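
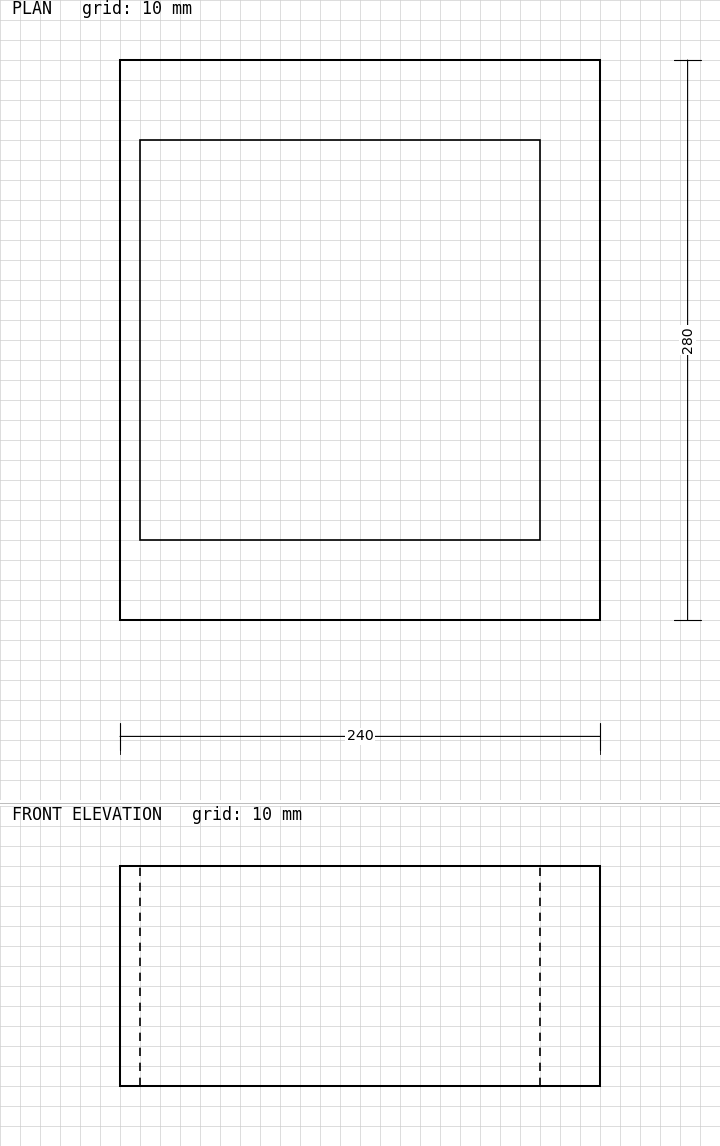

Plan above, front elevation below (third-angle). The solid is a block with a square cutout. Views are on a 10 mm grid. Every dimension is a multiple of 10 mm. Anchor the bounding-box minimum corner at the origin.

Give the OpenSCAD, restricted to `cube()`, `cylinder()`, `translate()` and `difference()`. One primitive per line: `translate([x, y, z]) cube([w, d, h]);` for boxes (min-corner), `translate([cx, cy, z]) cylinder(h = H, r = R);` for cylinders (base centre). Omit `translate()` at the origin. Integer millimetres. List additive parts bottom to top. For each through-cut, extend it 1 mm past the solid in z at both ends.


difference() {
  cube([240, 280, 110]);
  translate([10, 40, -1]) cube([200, 200, 112]);
}


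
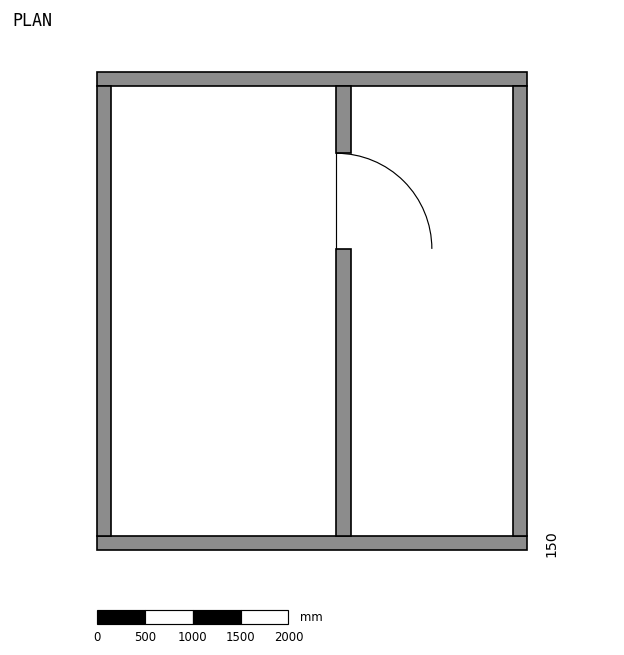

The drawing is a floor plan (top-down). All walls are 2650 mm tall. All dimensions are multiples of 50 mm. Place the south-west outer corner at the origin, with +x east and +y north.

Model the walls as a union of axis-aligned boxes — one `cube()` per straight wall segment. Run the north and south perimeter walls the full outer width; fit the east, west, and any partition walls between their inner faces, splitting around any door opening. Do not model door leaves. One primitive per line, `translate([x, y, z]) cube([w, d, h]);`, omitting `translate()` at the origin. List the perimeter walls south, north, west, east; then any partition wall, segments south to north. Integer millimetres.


cube([4500, 150, 2650]);
translate([0, 4850, 0]) cube([4500, 150, 2650]);
translate([0, 150, 0]) cube([150, 4700, 2650]);
translate([4350, 150, 0]) cube([150, 4700, 2650]);
translate([2500, 150, 0]) cube([150, 3000, 2650]);
translate([2500, 4150, 0]) cube([150, 700, 2650]);


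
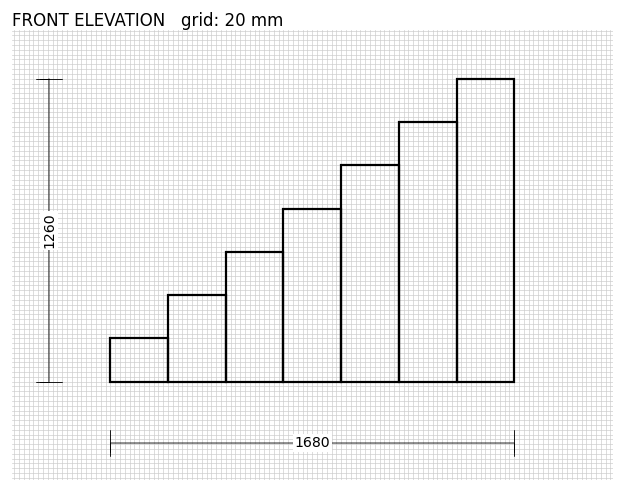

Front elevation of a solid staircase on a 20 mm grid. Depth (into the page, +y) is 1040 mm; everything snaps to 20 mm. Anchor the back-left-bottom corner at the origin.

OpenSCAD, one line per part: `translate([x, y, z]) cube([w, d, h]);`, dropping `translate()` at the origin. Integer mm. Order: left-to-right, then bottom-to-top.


cube([240, 1040, 180]);
translate([240, 0, 0]) cube([240, 1040, 360]);
translate([480, 0, 0]) cube([240, 1040, 540]);
translate([720, 0, 0]) cube([240, 1040, 720]);
translate([960, 0, 0]) cube([240, 1040, 900]);
translate([1200, 0, 0]) cube([240, 1040, 1080]);
translate([1440, 0, 0]) cube([240, 1040, 1260]);


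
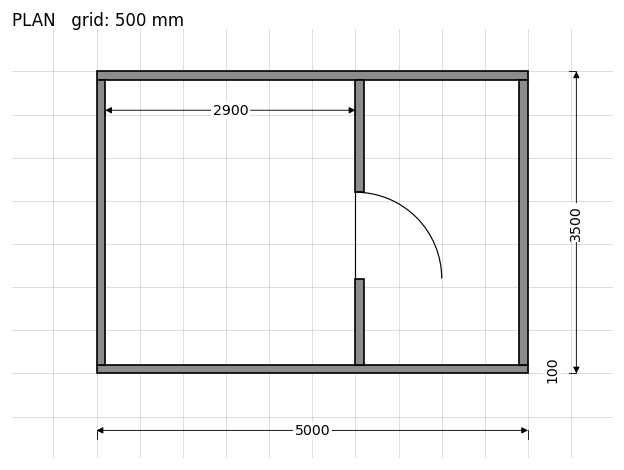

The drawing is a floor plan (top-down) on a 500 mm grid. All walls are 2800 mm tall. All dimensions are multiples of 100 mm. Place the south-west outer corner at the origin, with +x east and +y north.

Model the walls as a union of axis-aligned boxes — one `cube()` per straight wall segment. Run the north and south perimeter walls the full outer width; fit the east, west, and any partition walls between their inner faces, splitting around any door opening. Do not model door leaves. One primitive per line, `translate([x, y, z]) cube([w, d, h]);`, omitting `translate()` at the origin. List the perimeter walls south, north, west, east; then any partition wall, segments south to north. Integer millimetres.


cube([5000, 100, 2800]);
translate([0, 3400, 0]) cube([5000, 100, 2800]);
translate([0, 100, 0]) cube([100, 3300, 2800]);
translate([4900, 100, 0]) cube([100, 3300, 2800]);
translate([3000, 100, 0]) cube([100, 1000, 2800]);
translate([3000, 2100, 0]) cube([100, 1300, 2800]);


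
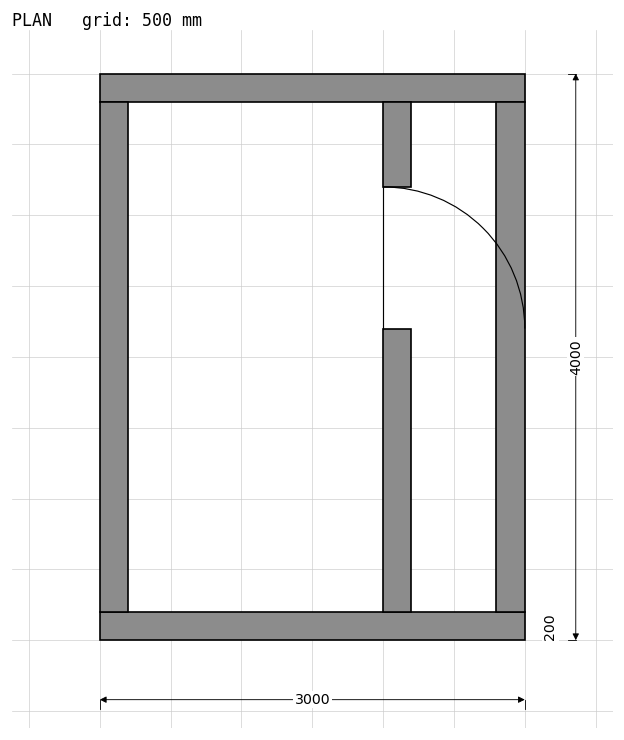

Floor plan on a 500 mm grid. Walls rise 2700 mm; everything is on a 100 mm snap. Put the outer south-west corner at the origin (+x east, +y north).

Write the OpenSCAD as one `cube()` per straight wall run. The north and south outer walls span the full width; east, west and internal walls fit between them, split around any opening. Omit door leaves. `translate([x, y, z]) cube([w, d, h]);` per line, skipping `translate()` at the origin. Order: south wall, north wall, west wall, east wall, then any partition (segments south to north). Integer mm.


cube([3000, 200, 2700]);
translate([0, 3800, 0]) cube([3000, 200, 2700]);
translate([0, 200, 0]) cube([200, 3600, 2700]);
translate([2800, 200, 0]) cube([200, 3600, 2700]);
translate([2000, 200, 0]) cube([200, 2000, 2700]);
translate([2000, 3200, 0]) cube([200, 600, 2700]);


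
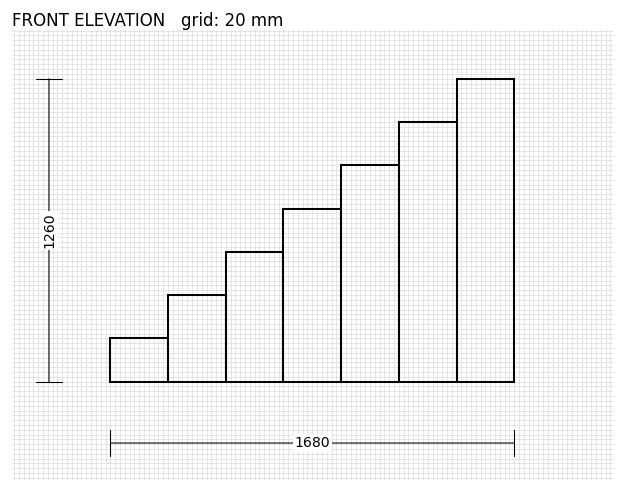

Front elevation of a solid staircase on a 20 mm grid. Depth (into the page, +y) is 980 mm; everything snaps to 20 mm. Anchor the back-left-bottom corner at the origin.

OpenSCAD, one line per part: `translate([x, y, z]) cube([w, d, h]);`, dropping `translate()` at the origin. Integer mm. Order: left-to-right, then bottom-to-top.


cube([240, 980, 180]);
translate([240, 0, 0]) cube([240, 980, 360]);
translate([480, 0, 0]) cube([240, 980, 540]);
translate([720, 0, 0]) cube([240, 980, 720]);
translate([960, 0, 0]) cube([240, 980, 900]);
translate([1200, 0, 0]) cube([240, 980, 1080]);
translate([1440, 0, 0]) cube([240, 980, 1260]);


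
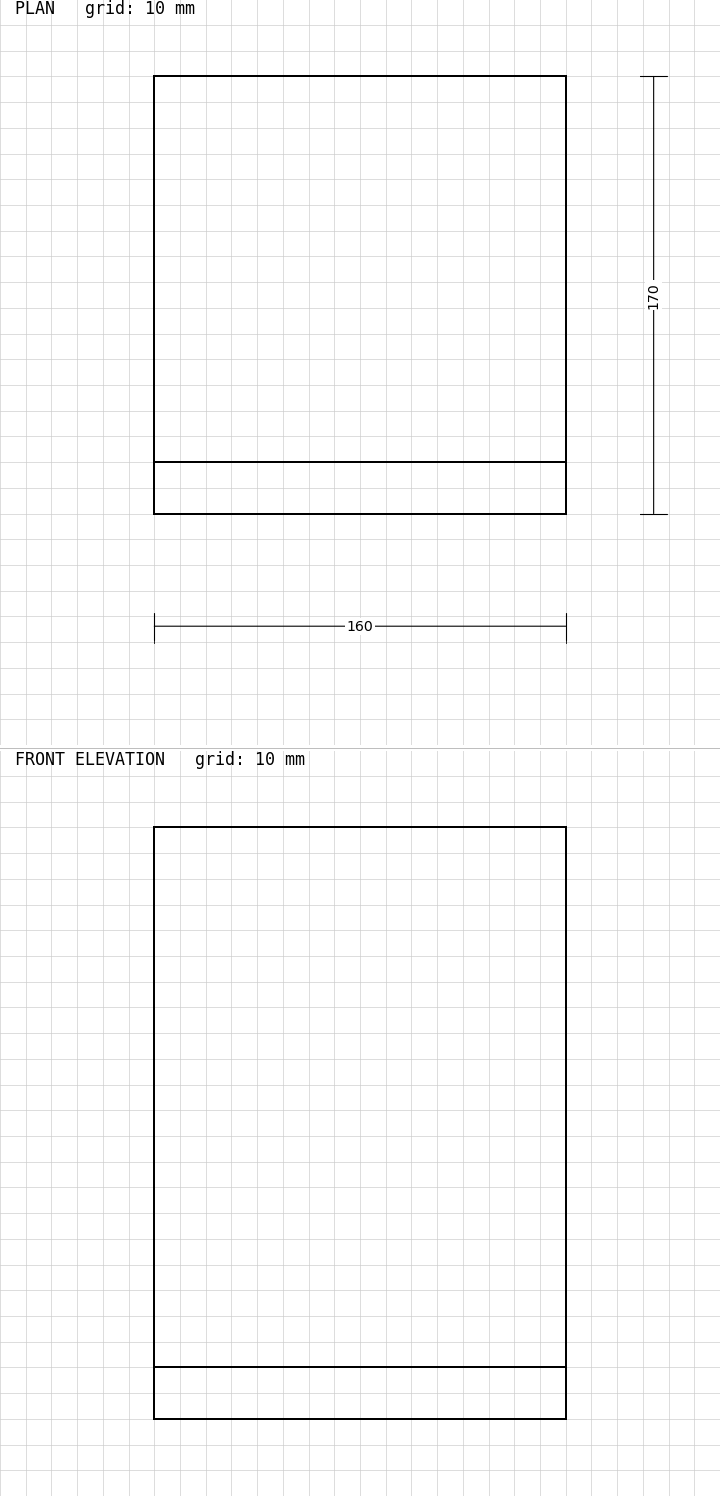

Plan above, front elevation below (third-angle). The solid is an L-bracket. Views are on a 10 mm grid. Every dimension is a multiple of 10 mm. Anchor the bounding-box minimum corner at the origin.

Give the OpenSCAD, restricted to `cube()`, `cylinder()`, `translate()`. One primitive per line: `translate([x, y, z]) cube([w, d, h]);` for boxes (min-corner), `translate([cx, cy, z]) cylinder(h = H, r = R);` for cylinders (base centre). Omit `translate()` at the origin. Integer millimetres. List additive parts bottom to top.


cube([160, 170, 20]);
translate([0, 0, 20]) cube([160, 20, 210]);


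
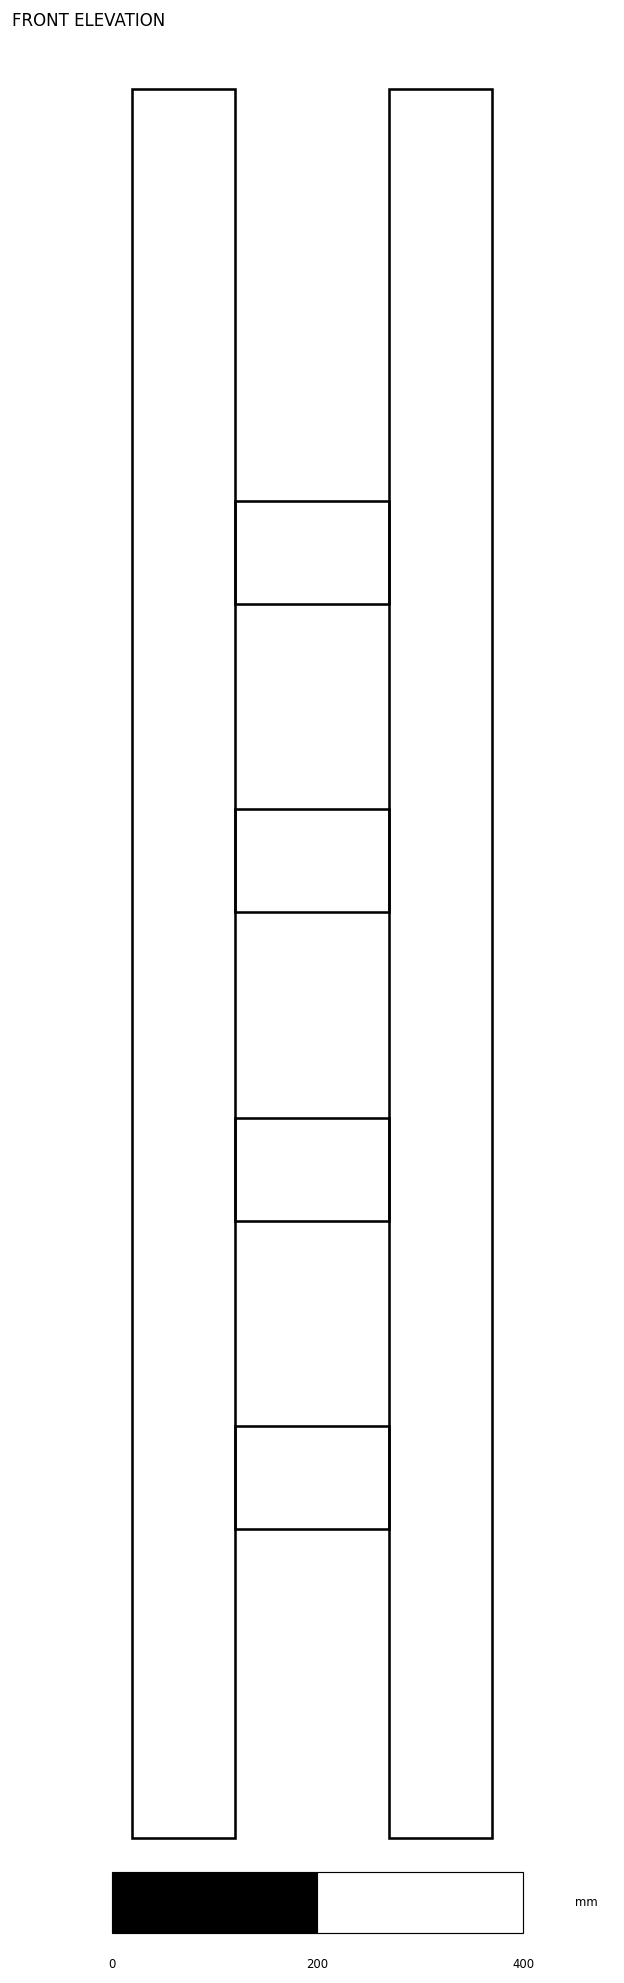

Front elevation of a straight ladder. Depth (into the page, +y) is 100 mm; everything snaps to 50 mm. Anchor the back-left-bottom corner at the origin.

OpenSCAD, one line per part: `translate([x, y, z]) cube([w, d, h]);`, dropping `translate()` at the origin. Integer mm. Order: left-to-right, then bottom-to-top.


cube([100, 100, 1700]);
translate([100, 0, 300]) cube([150, 100, 100]);
translate([100, 0, 600]) cube([150, 100, 100]);
translate([100, 0, 900]) cube([150, 100, 100]);
translate([100, 0, 1200]) cube([150, 100, 100]);
translate([250, 0, 0]) cube([100, 100, 1700]);


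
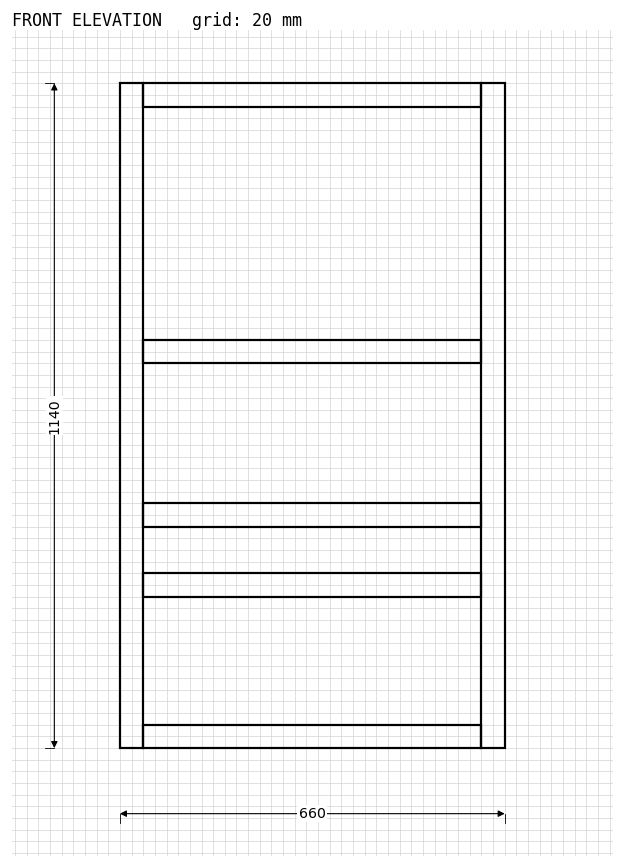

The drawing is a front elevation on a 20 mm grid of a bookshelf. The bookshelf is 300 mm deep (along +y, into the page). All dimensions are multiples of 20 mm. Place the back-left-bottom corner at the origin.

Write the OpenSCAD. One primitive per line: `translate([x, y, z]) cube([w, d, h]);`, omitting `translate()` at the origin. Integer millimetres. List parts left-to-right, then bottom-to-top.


cube([40, 300, 1140]);
translate([40, 0, 0]) cube([580, 300, 40]);
translate([40, 0, 260]) cube([580, 300, 40]);
translate([40, 0, 380]) cube([580, 300, 40]);
translate([40, 0, 660]) cube([580, 300, 40]);
translate([40, 0, 1100]) cube([580, 300, 40]);
translate([620, 0, 0]) cube([40, 300, 1140]);


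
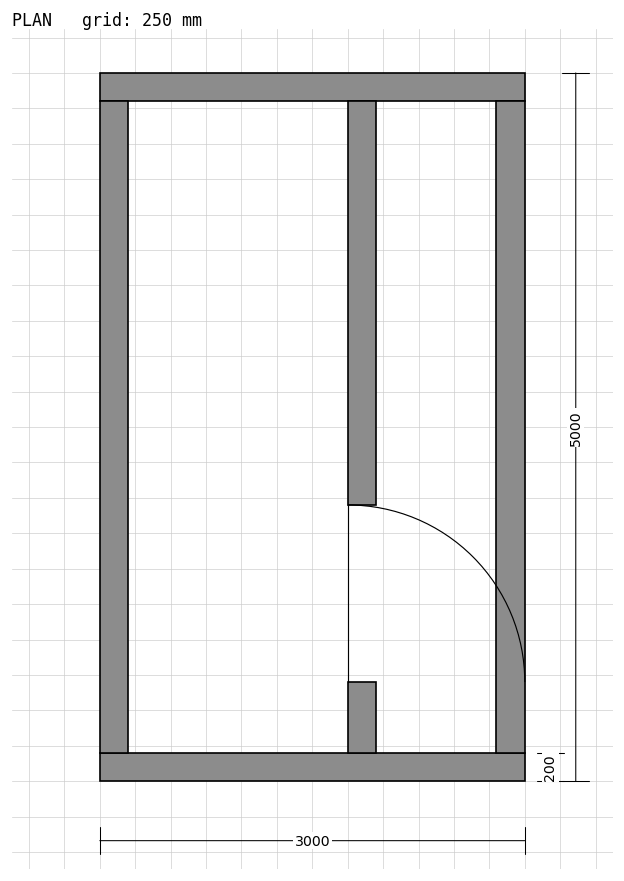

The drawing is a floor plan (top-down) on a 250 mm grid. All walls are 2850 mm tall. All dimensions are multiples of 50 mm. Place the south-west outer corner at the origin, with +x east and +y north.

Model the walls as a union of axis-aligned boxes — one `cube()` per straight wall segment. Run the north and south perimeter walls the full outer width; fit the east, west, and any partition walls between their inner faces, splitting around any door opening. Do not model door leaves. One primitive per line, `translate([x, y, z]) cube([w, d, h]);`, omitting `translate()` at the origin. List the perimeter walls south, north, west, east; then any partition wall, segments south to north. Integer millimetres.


cube([3000, 200, 2850]);
translate([0, 4800, 0]) cube([3000, 200, 2850]);
translate([0, 200, 0]) cube([200, 4600, 2850]);
translate([2800, 200, 0]) cube([200, 4600, 2850]);
translate([1750, 200, 0]) cube([200, 500, 2850]);
translate([1750, 1950, 0]) cube([200, 2850, 2850]);


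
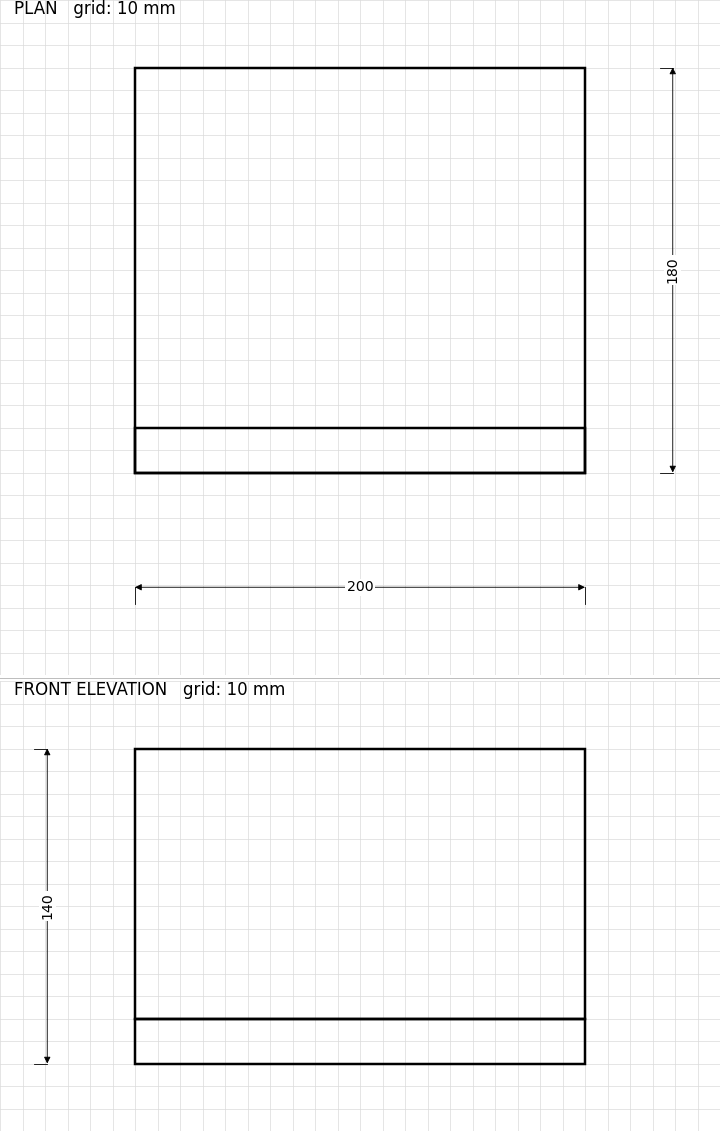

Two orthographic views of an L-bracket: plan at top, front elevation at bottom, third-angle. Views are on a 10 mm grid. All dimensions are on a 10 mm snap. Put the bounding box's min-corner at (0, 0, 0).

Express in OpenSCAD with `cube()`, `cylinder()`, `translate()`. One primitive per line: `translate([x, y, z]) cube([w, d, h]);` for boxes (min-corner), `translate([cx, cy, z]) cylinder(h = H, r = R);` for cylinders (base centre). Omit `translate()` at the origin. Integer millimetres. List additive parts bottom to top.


cube([200, 180, 20]);
translate([0, 0, 20]) cube([200, 20, 120]);


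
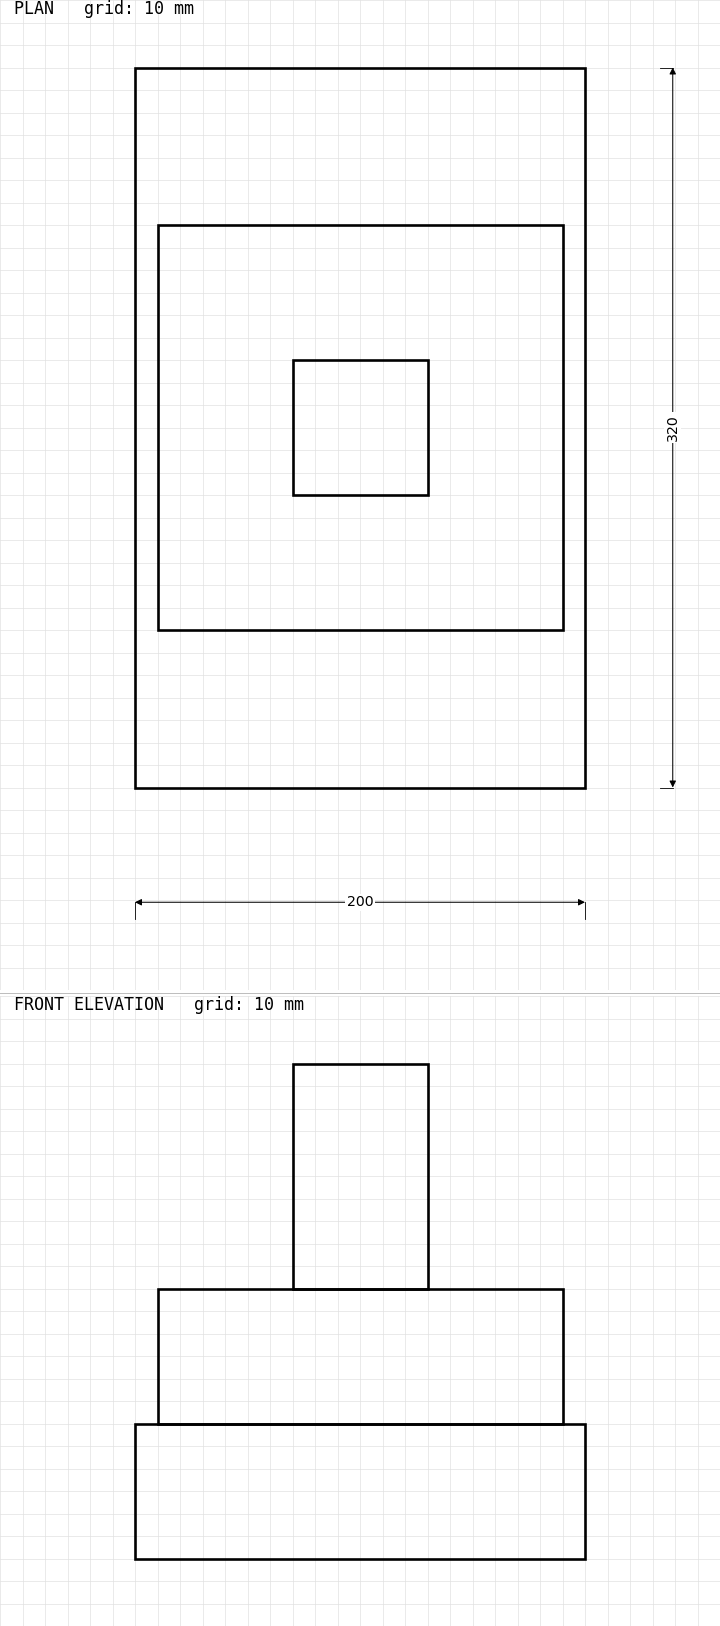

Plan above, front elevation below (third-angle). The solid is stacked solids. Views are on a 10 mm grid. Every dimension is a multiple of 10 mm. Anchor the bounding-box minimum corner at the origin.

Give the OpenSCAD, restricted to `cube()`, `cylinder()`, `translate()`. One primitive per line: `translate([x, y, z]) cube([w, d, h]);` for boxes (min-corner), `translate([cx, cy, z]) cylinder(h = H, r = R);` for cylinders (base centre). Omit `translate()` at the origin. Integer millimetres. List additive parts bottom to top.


cube([200, 320, 60]);
translate([10, 70, 60]) cube([180, 180, 60]);
translate([70, 130, 120]) cube([60, 60, 100]);


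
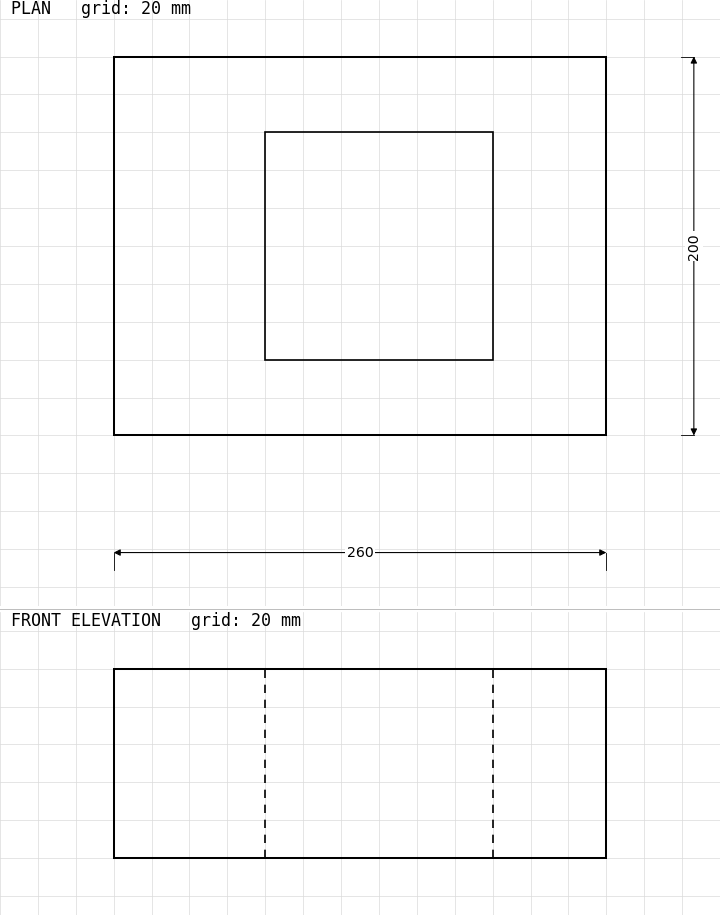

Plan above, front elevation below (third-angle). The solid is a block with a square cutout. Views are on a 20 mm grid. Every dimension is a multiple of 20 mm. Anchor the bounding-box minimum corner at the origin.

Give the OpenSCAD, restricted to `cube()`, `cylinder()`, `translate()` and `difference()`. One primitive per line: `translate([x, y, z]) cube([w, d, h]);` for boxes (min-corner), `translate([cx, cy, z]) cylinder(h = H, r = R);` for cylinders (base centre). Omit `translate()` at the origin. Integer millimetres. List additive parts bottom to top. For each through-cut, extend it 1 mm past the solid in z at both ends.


difference() {
  cube([260, 200, 100]);
  translate([80, 40, -1]) cube([120, 120, 102]);
}


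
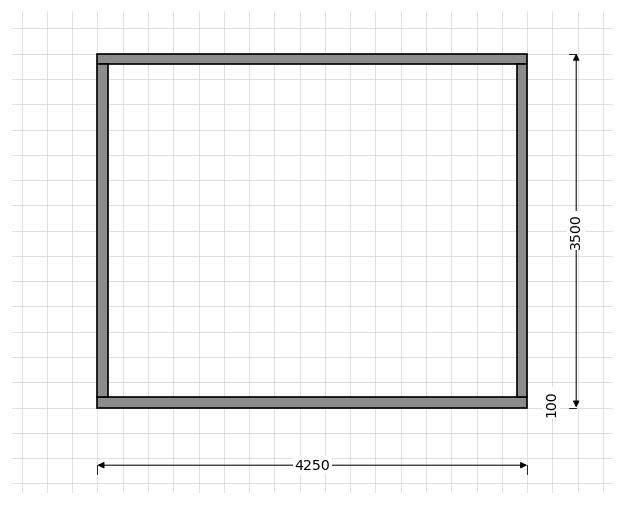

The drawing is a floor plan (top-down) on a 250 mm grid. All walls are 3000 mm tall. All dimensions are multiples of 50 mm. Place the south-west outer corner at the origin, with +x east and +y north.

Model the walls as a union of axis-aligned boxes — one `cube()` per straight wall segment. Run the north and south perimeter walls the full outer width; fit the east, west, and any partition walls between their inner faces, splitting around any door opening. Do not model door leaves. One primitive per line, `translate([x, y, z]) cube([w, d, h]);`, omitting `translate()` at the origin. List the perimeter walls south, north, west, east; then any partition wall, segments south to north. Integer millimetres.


cube([4250, 100, 3000]);
translate([0, 3400, 0]) cube([4250, 100, 3000]);
translate([0, 100, 0]) cube([100, 3300, 3000]);
translate([4150, 100, 0]) cube([100, 3300, 3000]);


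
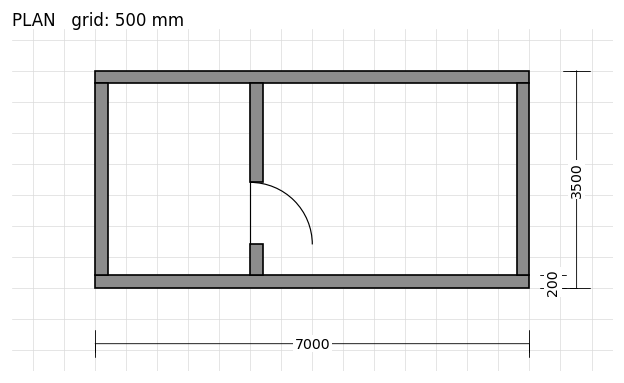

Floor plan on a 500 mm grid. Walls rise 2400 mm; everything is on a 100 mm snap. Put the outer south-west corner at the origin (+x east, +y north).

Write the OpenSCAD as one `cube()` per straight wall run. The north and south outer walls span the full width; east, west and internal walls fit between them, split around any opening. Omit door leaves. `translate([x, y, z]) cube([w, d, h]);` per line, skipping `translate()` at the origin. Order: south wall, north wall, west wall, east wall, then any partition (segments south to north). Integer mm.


cube([7000, 200, 2400]);
translate([0, 3300, 0]) cube([7000, 200, 2400]);
translate([0, 200, 0]) cube([200, 3100, 2400]);
translate([6800, 200, 0]) cube([200, 3100, 2400]);
translate([2500, 200, 0]) cube([200, 500, 2400]);
translate([2500, 1700, 0]) cube([200, 1600, 2400]);


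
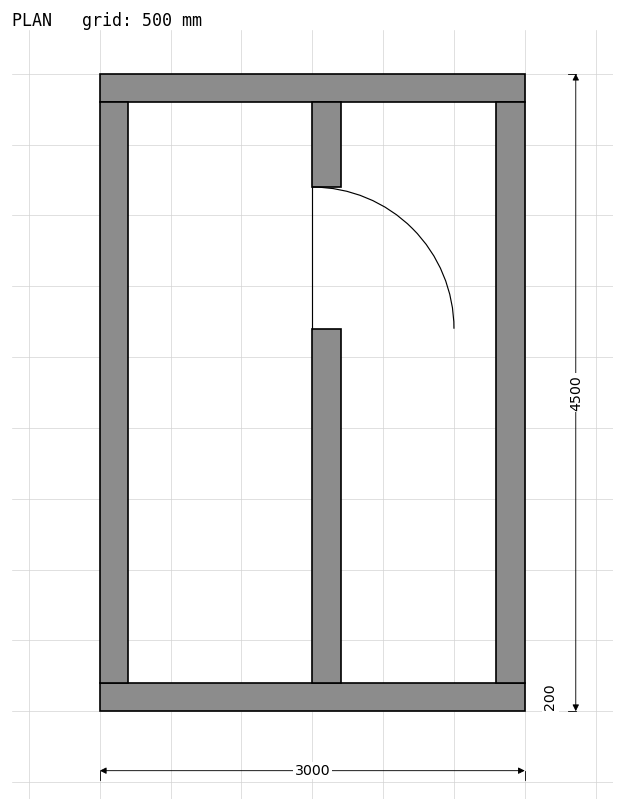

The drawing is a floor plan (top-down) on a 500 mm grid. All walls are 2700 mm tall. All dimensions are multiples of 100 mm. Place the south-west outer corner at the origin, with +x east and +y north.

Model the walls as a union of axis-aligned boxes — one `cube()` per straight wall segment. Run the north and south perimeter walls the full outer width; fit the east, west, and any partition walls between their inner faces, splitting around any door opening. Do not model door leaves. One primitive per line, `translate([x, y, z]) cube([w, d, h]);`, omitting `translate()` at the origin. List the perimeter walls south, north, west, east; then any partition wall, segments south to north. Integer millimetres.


cube([3000, 200, 2700]);
translate([0, 4300, 0]) cube([3000, 200, 2700]);
translate([0, 200, 0]) cube([200, 4100, 2700]);
translate([2800, 200, 0]) cube([200, 4100, 2700]);
translate([1500, 200, 0]) cube([200, 2500, 2700]);
translate([1500, 3700, 0]) cube([200, 600, 2700]);


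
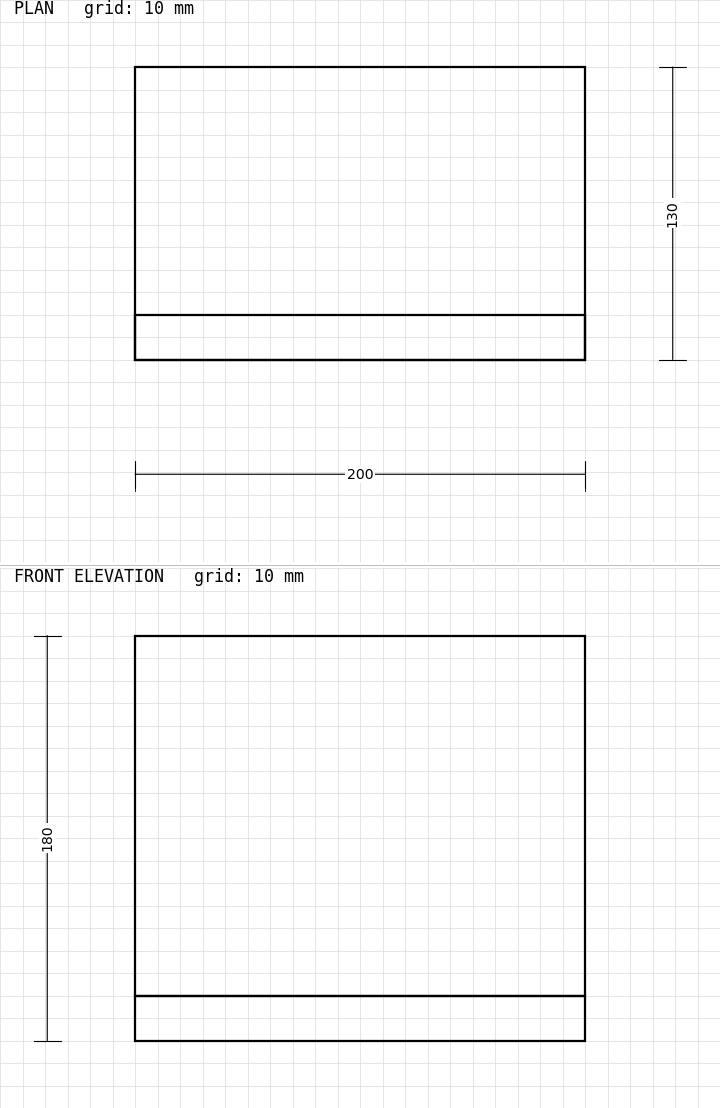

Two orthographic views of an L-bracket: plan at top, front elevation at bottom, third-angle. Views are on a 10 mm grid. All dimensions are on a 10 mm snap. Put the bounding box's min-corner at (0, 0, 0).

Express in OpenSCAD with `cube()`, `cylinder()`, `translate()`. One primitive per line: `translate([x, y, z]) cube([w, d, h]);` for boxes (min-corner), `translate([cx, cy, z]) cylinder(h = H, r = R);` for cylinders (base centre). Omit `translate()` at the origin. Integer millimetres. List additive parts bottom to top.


cube([200, 130, 20]);
translate([0, 0, 20]) cube([200, 20, 160]);


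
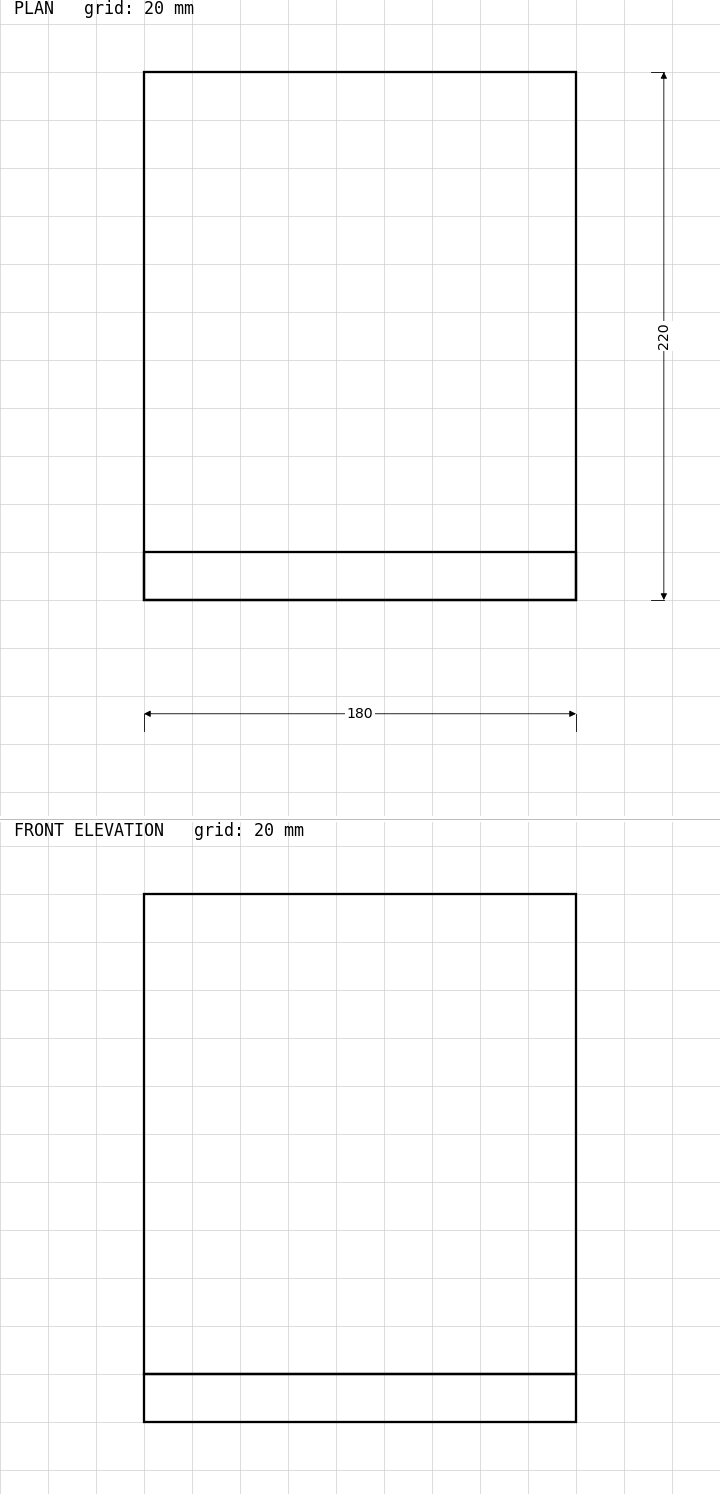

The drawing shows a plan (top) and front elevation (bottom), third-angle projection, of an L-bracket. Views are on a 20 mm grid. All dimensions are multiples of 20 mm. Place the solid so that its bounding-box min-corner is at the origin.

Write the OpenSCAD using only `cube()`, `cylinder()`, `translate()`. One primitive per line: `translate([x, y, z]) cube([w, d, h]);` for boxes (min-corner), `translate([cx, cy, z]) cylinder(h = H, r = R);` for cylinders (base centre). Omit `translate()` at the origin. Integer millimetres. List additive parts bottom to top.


cube([180, 220, 20]);
translate([0, 0, 20]) cube([180, 20, 200]);


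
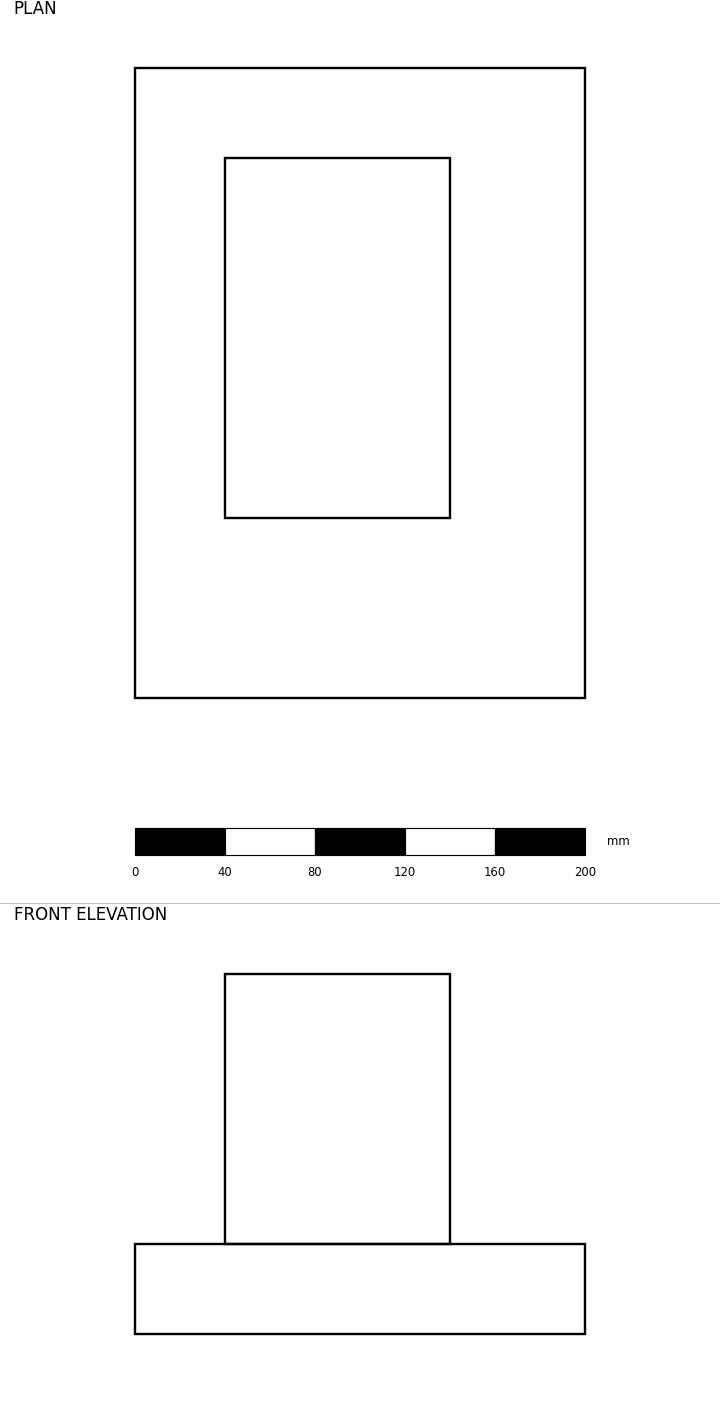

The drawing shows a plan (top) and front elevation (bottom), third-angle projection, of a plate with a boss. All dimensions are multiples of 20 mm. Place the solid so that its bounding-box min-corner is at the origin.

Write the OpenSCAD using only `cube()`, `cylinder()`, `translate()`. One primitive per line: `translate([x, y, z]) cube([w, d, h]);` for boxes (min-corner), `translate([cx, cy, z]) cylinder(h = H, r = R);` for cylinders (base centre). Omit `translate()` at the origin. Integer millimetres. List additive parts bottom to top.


cube([200, 280, 40]);
translate([40, 80, 40]) cube([100, 160, 120]);


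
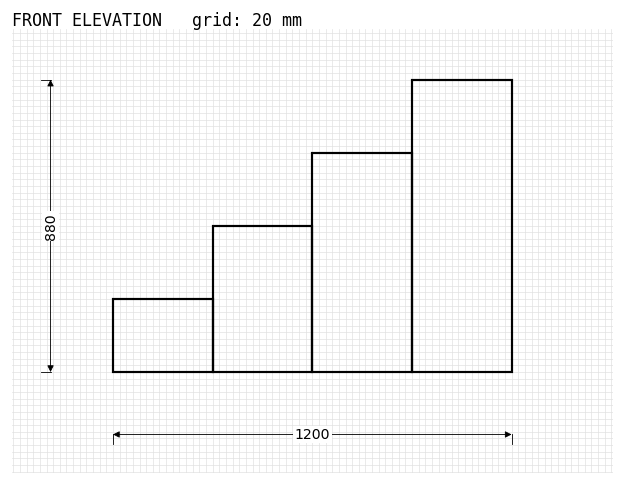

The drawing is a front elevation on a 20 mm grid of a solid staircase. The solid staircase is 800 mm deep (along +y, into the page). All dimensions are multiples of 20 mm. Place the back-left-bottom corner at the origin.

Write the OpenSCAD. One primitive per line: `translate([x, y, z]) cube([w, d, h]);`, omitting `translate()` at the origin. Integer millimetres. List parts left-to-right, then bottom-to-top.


cube([300, 800, 220]);
translate([300, 0, 0]) cube([300, 800, 440]);
translate([600, 0, 0]) cube([300, 800, 660]);
translate([900, 0, 0]) cube([300, 800, 880]);


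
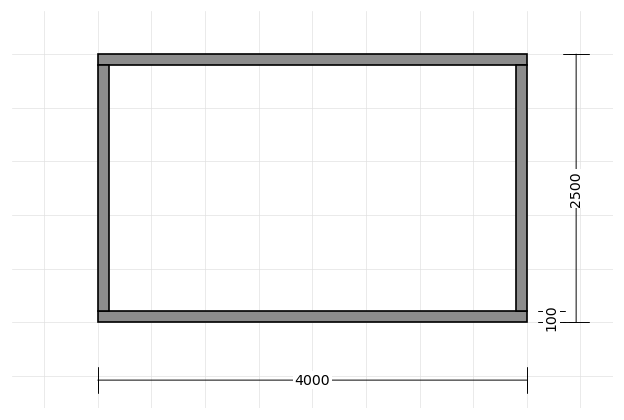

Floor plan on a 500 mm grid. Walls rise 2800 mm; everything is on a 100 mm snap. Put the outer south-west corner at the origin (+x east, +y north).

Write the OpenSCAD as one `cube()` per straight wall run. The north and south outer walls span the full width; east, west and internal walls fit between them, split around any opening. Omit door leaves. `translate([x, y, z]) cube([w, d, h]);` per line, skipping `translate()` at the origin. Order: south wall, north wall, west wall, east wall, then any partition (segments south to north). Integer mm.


cube([4000, 100, 2800]);
translate([0, 2400, 0]) cube([4000, 100, 2800]);
translate([0, 100, 0]) cube([100, 2300, 2800]);
translate([3900, 100, 0]) cube([100, 2300, 2800]);


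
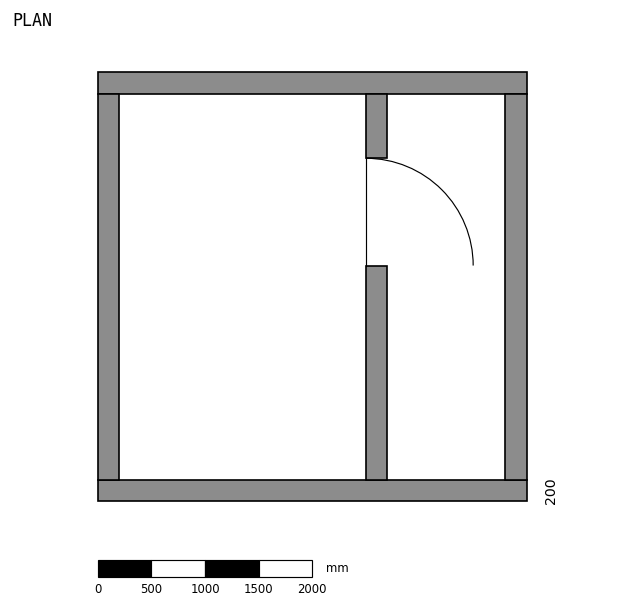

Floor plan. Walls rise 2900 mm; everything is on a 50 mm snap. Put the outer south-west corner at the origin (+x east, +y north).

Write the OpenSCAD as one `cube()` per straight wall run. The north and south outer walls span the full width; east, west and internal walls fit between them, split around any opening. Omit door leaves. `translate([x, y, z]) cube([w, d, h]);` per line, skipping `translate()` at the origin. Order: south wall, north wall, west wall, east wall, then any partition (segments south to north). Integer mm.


cube([4000, 200, 2900]);
translate([0, 3800, 0]) cube([4000, 200, 2900]);
translate([0, 200, 0]) cube([200, 3600, 2900]);
translate([3800, 200, 0]) cube([200, 3600, 2900]);
translate([2500, 200, 0]) cube([200, 2000, 2900]);
translate([2500, 3200, 0]) cube([200, 600, 2900]);


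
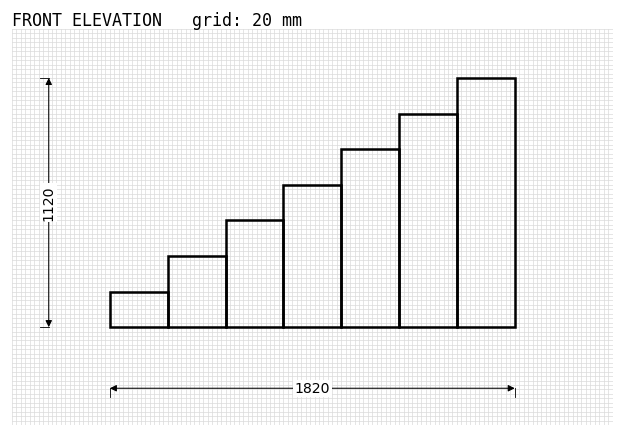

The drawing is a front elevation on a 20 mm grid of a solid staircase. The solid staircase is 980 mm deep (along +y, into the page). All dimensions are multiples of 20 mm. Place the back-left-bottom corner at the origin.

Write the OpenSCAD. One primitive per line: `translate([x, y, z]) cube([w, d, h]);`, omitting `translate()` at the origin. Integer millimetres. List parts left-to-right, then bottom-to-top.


cube([260, 980, 160]);
translate([260, 0, 0]) cube([260, 980, 320]);
translate([520, 0, 0]) cube([260, 980, 480]);
translate([780, 0, 0]) cube([260, 980, 640]);
translate([1040, 0, 0]) cube([260, 980, 800]);
translate([1300, 0, 0]) cube([260, 980, 960]);
translate([1560, 0, 0]) cube([260, 980, 1120]);


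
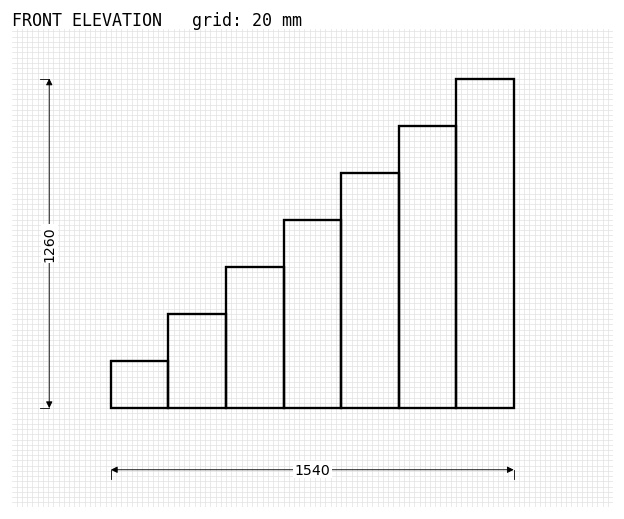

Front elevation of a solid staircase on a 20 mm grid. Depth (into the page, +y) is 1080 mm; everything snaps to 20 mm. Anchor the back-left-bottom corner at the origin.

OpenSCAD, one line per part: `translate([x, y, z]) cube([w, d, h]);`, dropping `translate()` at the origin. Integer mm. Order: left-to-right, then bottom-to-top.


cube([220, 1080, 180]);
translate([220, 0, 0]) cube([220, 1080, 360]);
translate([440, 0, 0]) cube([220, 1080, 540]);
translate([660, 0, 0]) cube([220, 1080, 720]);
translate([880, 0, 0]) cube([220, 1080, 900]);
translate([1100, 0, 0]) cube([220, 1080, 1080]);
translate([1320, 0, 0]) cube([220, 1080, 1260]);


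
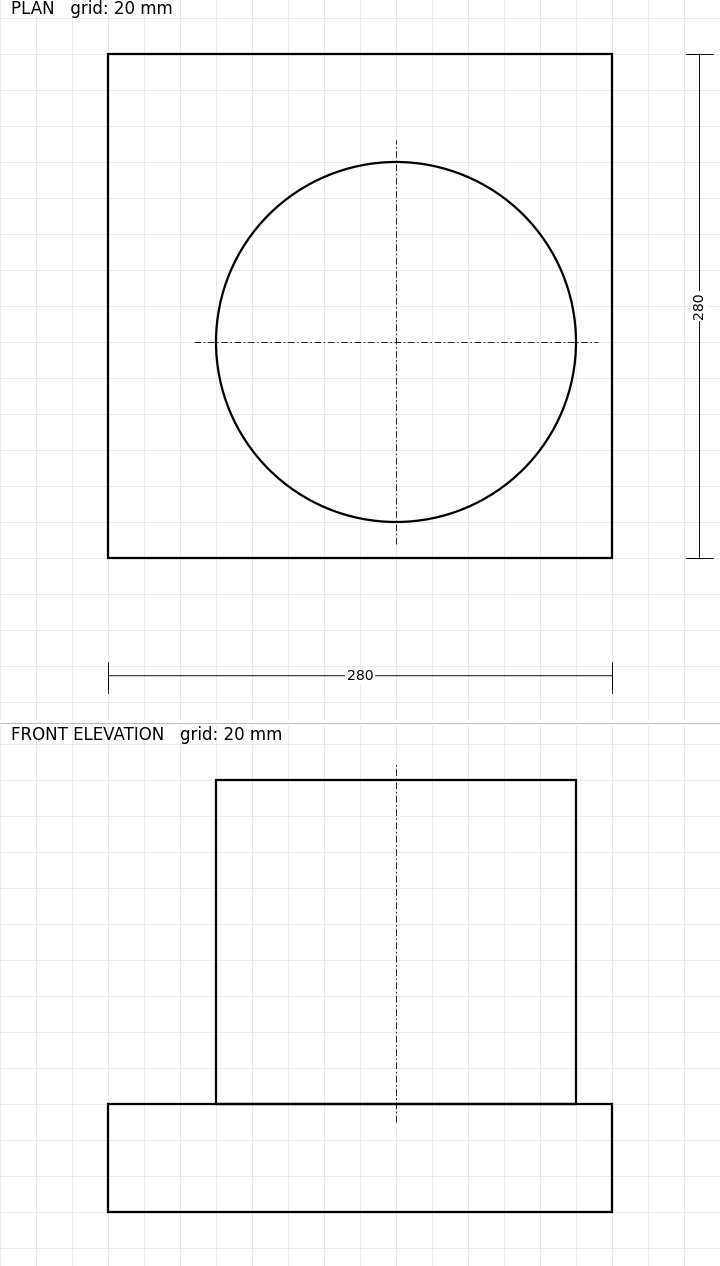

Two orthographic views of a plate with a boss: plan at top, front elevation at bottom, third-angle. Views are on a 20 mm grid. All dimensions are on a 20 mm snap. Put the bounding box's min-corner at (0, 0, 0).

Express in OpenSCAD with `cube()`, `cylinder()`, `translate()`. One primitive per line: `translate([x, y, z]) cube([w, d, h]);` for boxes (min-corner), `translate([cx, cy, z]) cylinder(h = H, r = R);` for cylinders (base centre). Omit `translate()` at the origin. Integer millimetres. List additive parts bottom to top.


cube([280, 280, 60]);
translate([160, 120, 60]) cylinder(h = 180, r = 100);


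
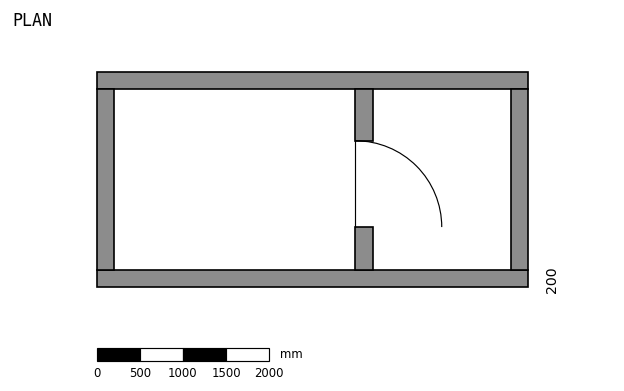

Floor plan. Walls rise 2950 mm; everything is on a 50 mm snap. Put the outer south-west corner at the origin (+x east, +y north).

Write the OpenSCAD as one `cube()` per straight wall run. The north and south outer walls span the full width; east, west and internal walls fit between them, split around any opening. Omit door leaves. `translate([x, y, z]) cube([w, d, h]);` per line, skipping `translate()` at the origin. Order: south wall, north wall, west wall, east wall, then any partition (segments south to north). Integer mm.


cube([5000, 200, 2950]);
translate([0, 2300, 0]) cube([5000, 200, 2950]);
translate([0, 200, 0]) cube([200, 2100, 2950]);
translate([4800, 200, 0]) cube([200, 2100, 2950]);
translate([3000, 200, 0]) cube([200, 500, 2950]);
translate([3000, 1700, 0]) cube([200, 600, 2950]);


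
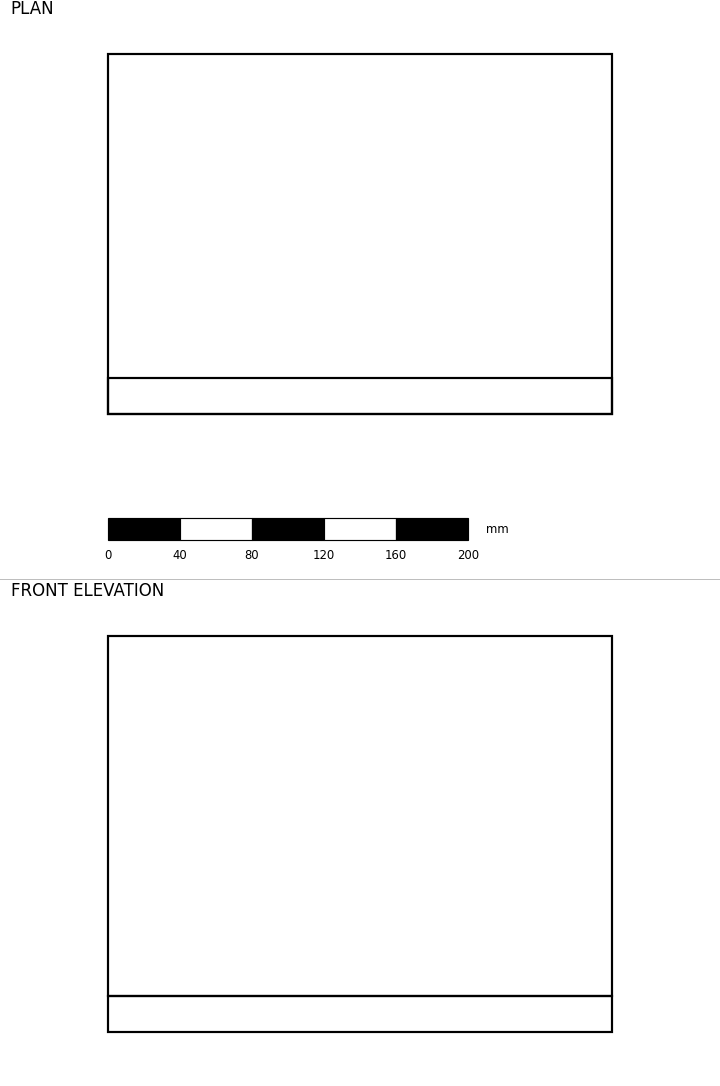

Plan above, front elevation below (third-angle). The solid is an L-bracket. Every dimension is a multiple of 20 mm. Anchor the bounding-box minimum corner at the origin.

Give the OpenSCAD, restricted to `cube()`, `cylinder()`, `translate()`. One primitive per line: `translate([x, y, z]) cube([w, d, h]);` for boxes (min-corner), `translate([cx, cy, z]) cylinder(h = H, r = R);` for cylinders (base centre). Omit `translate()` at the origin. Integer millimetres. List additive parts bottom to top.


cube([280, 200, 20]);
translate([0, 0, 20]) cube([280, 20, 200]);


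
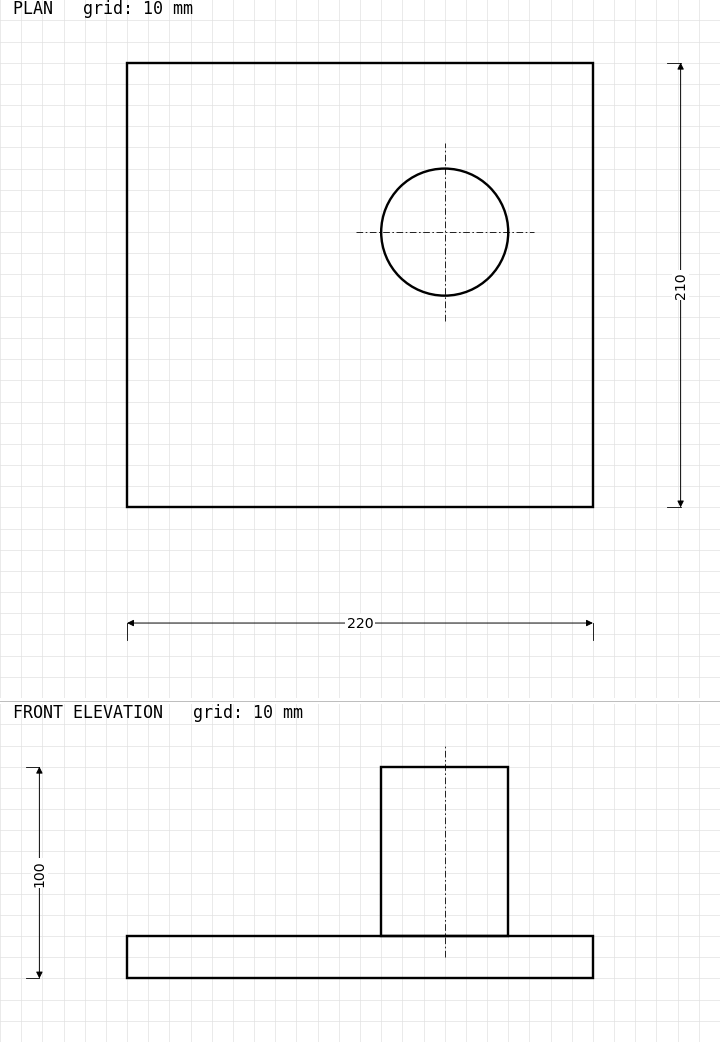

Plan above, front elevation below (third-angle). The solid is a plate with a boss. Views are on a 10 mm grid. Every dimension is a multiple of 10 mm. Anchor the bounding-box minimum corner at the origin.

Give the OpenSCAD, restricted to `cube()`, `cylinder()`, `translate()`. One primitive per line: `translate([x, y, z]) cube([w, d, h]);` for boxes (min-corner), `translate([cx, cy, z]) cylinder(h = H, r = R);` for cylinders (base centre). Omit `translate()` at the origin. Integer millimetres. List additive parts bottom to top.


cube([220, 210, 20]);
translate([150, 130, 20]) cylinder(h = 80, r = 30);


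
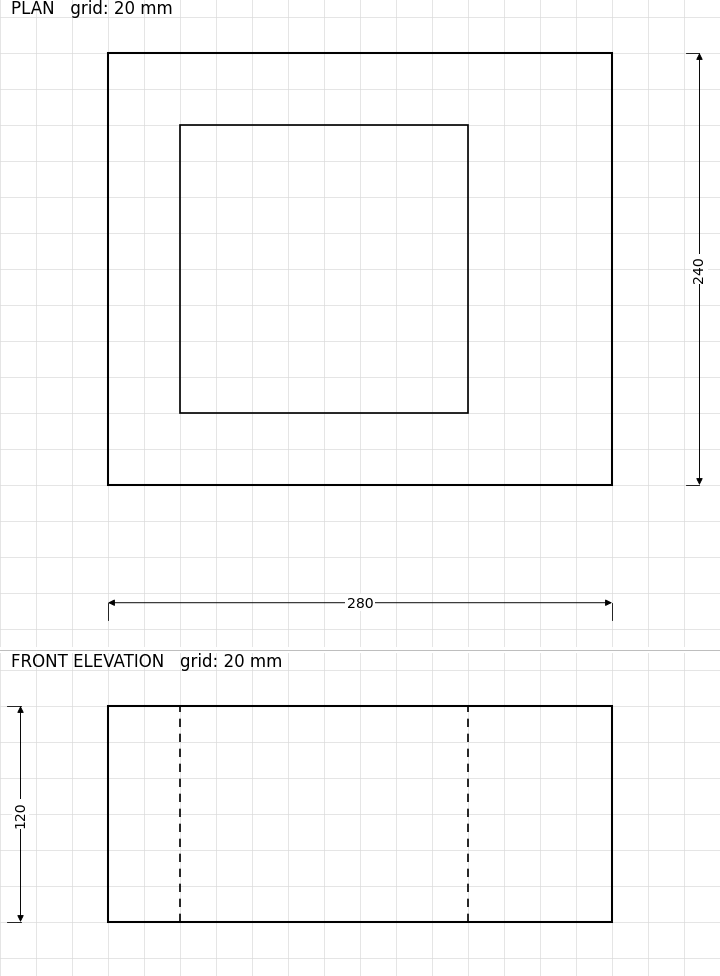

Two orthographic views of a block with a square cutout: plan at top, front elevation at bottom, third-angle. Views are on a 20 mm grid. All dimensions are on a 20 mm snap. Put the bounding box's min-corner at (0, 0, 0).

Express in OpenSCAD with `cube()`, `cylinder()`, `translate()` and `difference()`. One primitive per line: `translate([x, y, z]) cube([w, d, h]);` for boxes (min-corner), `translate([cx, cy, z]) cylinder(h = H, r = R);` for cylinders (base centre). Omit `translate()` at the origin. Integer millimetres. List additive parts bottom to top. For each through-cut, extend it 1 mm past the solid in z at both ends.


difference() {
  cube([280, 240, 120]);
  translate([40, 40, -1]) cube([160, 160, 122]);
}


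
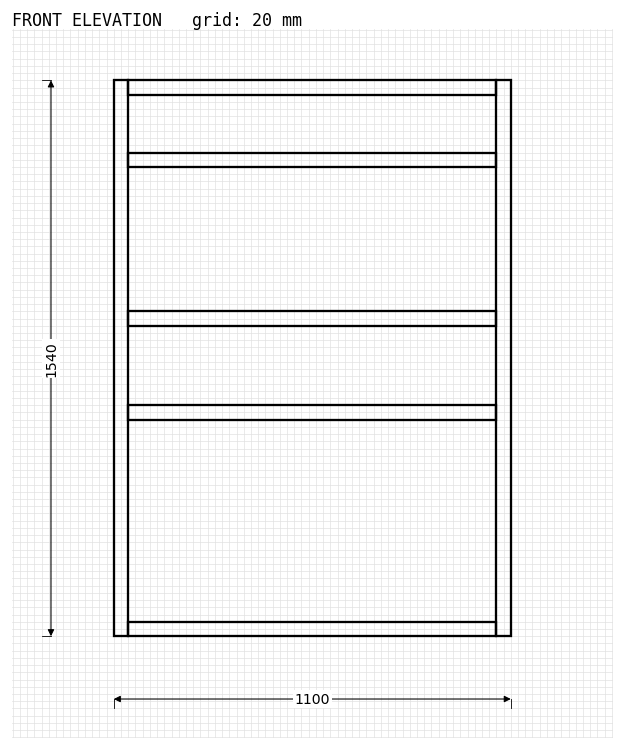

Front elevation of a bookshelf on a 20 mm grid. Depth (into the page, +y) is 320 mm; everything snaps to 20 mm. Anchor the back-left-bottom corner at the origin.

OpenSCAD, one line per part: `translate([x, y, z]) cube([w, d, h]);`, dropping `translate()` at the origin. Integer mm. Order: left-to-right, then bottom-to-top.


cube([40, 320, 1540]);
translate([40, 0, 0]) cube([1020, 320, 40]);
translate([40, 0, 600]) cube([1020, 320, 40]);
translate([40, 0, 860]) cube([1020, 320, 40]);
translate([40, 0, 1300]) cube([1020, 320, 40]);
translate([40, 0, 1500]) cube([1020, 320, 40]);
translate([1060, 0, 0]) cube([40, 320, 1540]);


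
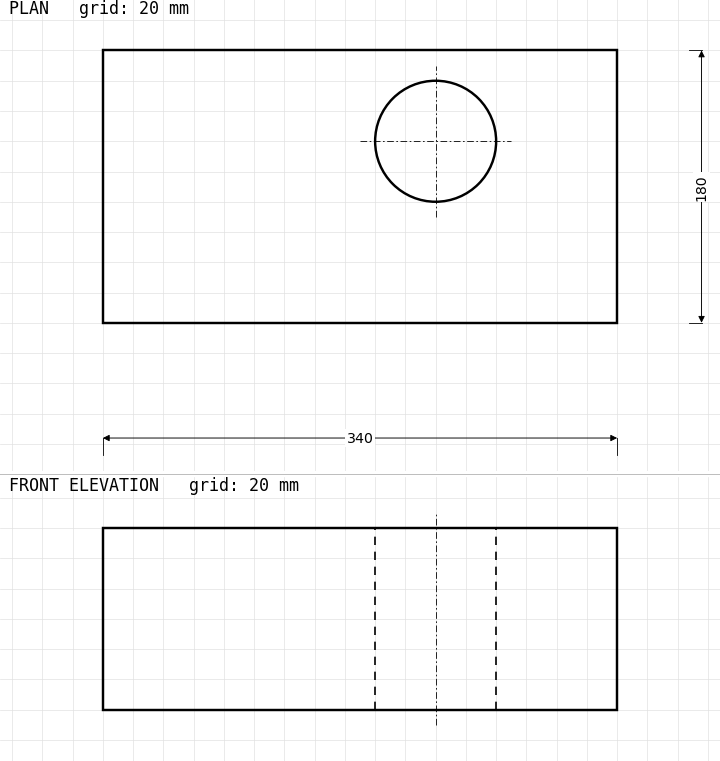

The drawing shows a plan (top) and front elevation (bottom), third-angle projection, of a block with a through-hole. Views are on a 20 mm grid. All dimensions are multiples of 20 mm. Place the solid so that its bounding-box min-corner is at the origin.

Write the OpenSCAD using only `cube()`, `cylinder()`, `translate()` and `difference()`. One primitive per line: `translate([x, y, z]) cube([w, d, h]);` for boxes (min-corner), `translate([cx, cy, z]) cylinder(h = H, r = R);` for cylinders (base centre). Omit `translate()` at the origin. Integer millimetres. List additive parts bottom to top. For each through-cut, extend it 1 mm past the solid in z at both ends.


difference() {
  cube([340, 180, 120]);
  translate([220, 120, -1]) cylinder(h = 122, r = 40);
}


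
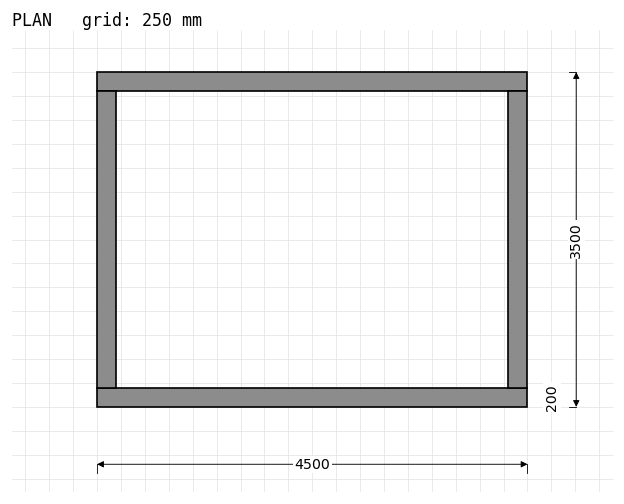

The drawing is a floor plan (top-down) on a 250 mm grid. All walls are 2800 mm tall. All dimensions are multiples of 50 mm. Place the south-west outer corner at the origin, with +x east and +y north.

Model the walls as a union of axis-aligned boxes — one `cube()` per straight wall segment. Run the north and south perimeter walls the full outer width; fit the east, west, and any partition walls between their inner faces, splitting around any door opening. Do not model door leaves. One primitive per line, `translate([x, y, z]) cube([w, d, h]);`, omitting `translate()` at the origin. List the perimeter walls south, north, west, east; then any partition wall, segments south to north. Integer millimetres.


cube([4500, 200, 2800]);
translate([0, 3300, 0]) cube([4500, 200, 2800]);
translate([0, 200, 0]) cube([200, 3100, 2800]);
translate([4300, 200, 0]) cube([200, 3100, 2800]);


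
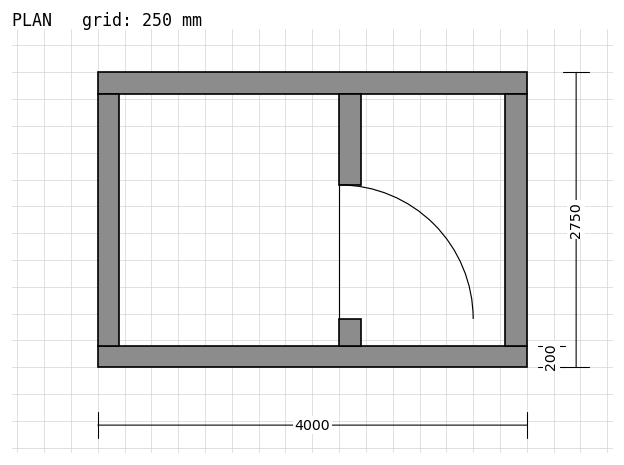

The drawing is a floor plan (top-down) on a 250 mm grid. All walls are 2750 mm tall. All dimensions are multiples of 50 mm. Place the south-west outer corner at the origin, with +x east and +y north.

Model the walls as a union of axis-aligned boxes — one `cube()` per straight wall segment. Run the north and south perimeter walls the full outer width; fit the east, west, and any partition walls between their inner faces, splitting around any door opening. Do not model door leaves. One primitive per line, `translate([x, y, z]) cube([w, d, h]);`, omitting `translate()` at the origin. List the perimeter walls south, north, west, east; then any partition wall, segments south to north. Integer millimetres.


cube([4000, 200, 2750]);
translate([0, 2550, 0]) cube([4000, 200, 2750]);
translate([0, 200, 0]) cube([200, 2350, 2750]);
translate([3800, 200, 0]) cube([200, 2350, 2750]);
translate([2250, 200, 0]) cube([200, 250, 2750]);
translate([2250, 1700, 0]) cube([200, 850, 2750]);


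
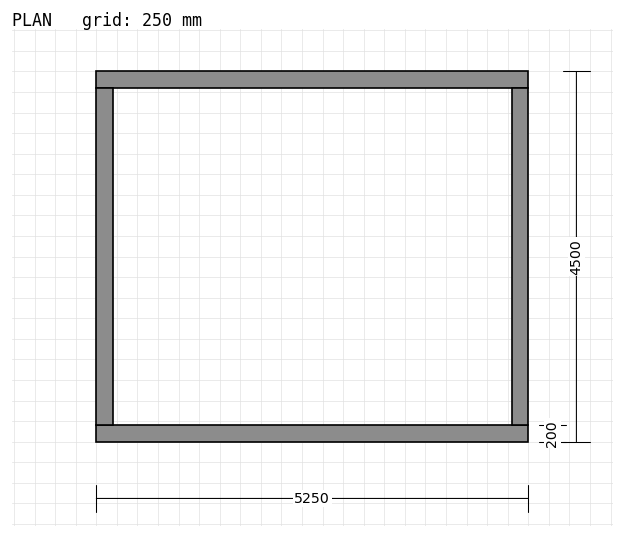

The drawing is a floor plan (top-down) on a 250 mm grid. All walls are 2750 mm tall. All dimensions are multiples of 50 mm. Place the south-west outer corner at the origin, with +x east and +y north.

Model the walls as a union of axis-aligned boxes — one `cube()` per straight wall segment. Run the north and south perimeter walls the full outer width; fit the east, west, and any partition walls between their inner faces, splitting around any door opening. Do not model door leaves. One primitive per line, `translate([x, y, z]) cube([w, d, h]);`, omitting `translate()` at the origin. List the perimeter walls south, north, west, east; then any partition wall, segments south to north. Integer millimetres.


cube([5250, 200, 2750]);
translate([0, 4300, 0]) cube([5250, 200, 2750]);
translate([0, 200, 0]) cube([200, 4100, 2750]);
translate([5050, 200, 0]) cube([200, 4100, 2750]);


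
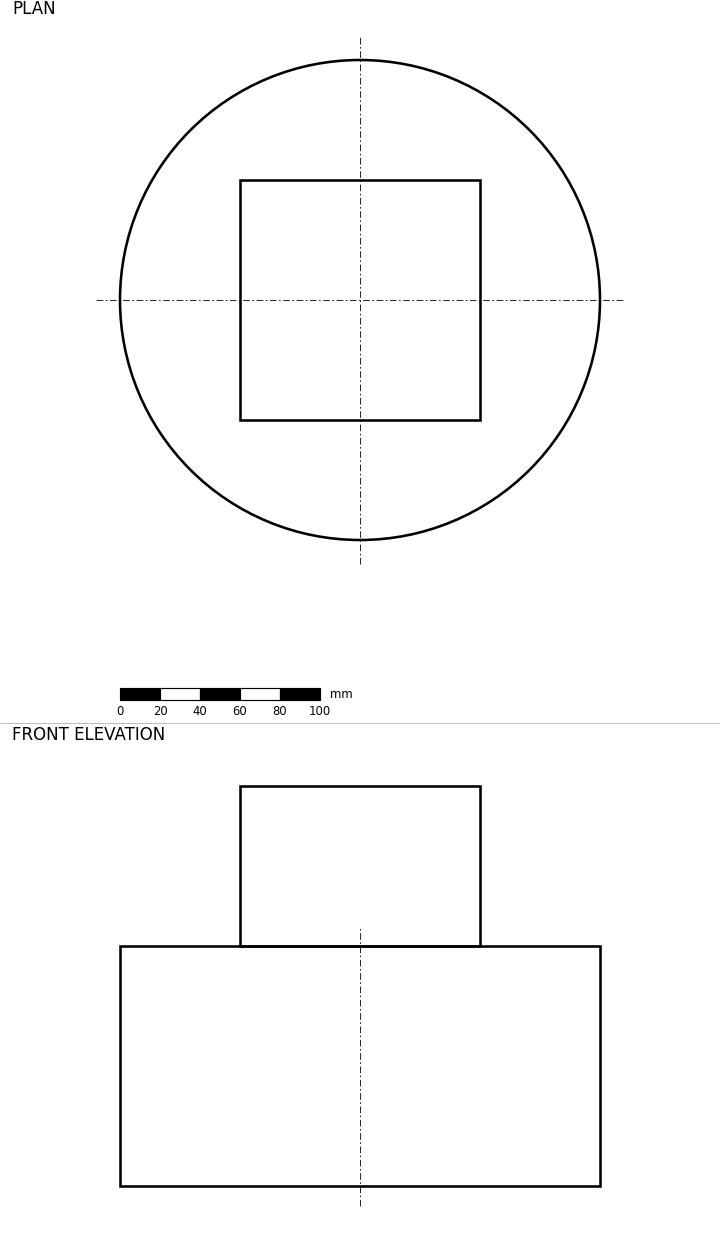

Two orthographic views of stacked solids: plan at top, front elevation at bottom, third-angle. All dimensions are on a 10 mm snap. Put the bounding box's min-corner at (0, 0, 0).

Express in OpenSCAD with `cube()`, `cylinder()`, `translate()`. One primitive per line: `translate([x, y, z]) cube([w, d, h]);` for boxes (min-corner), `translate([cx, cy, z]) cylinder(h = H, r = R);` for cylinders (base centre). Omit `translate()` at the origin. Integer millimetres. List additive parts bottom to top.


translate([120, 120, 0]) cylinder(h = 120, r = 120);
translate([60, 60, 120]) cube([120, 120, 80]);


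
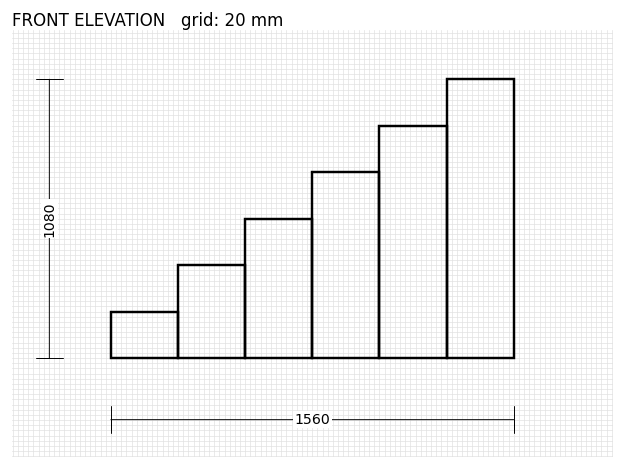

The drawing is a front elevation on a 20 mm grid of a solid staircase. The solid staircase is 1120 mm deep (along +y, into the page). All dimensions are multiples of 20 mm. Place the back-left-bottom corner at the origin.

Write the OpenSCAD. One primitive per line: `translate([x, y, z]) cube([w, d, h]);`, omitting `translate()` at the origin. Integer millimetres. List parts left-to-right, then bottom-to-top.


cube([260, 1120, 180]);
translate([260, 0, 0]) cube([260, 1120, 360]);
translate([520, 0, 0]) cube([260, 1120, 540]);
translate([780, 0, 0]) cube([260, 1120, 720]);
translate([1040, 0, 0]) cube([260, 1120, 900]);
translate([1300, 0, 0]) cube([260, 1120, 1080]);


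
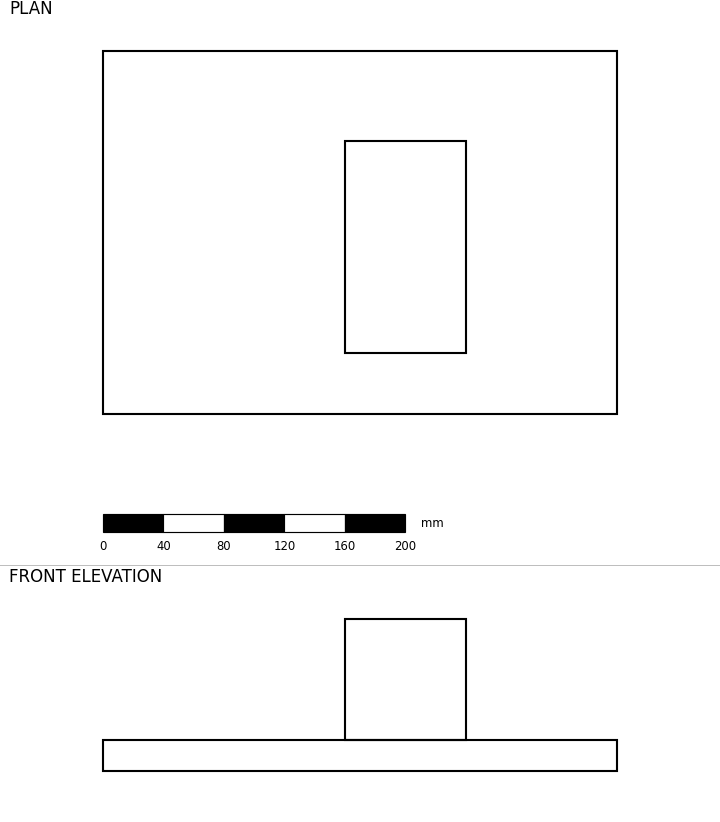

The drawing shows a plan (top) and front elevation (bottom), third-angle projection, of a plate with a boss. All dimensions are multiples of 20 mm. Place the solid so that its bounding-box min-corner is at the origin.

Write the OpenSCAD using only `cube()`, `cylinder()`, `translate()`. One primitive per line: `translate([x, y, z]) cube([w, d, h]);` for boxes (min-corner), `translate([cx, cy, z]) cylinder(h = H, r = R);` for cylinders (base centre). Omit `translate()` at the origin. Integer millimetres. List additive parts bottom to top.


cube([340, 240, 20]);
translate([160, 40, 20]) cube([80, 140, 80]);
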